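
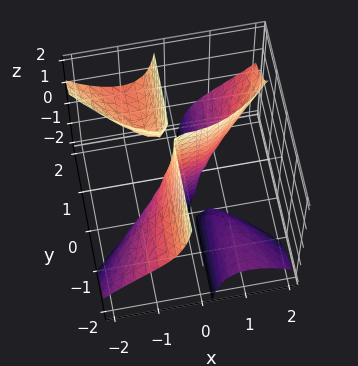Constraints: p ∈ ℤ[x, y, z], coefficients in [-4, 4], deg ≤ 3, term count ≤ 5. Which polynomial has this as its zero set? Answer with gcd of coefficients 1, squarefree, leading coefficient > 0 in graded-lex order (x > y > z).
(a) I count 3 distinct pieces. Treating them together as one polynomial.
(b) Degree: a generic line meets the surface in up to 3 points, so deg p = 3.
(c) Checking where it meets the axes: one x-axis crossing is at x = 0; one y-axis crossing is at y = 0.
(d) The integer polynomial consistent with all of this is the stated p. Check: (0, 0, 2) on the z-axis lies on the surface, and p(0, 0, 2) = 0. ✓

x^3 - 2*x*y*z - y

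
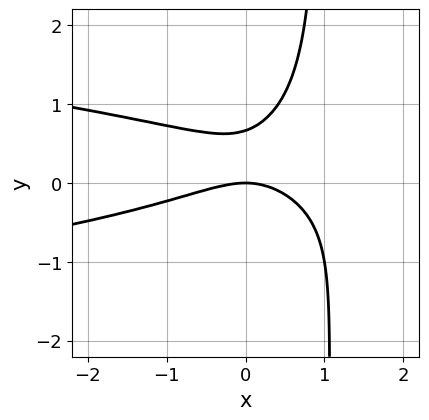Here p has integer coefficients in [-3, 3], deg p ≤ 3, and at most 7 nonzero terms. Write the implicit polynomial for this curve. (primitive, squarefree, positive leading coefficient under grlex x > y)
3*x*y^2 + x^2 - x*y - 3*y^2 + 2*y

1. deg p = 3. A generic line meets the curve in up to 3 points.
2. Reading off the gridlines: one y-axis crossing is at y = 0; one x-axis crossing is at x = 0.
3. The integer polynomial consistent with all of this is the stated p.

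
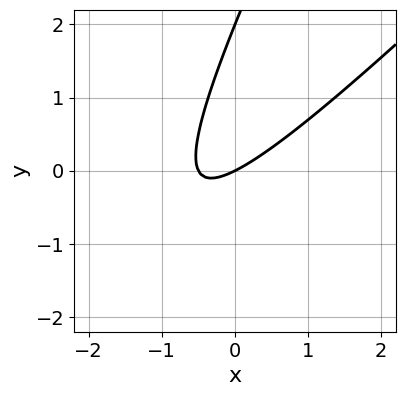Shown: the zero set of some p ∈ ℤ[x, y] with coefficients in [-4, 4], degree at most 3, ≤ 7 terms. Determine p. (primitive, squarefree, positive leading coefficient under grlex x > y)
deg p = 2. The shape is more complex than any degree-1 curve.
Against the integer gridlines: the y-axis gridline crossings are at y ∈ {0, 2}; it crosses the x-axis at the gridline x = 0.
These observations pin down the coefficients.

2*x^2 - 3*x*y + y^2 + x - 2*y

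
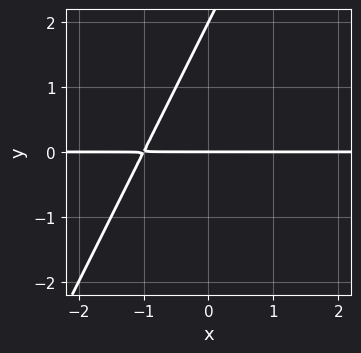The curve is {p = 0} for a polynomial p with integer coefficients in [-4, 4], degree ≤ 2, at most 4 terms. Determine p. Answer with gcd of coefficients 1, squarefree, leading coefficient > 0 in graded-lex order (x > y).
First, deg p = 2. No degree-1 curve has this shape.
Then, from the axis intercepts and sections: the y-axis gridline crossings are at y ∈ {0, 2}; every point of the x-axis in the box is on the curve.
Finally, together with the visible shape, these determine p as stated.

2*x*y - y^2 + 2*y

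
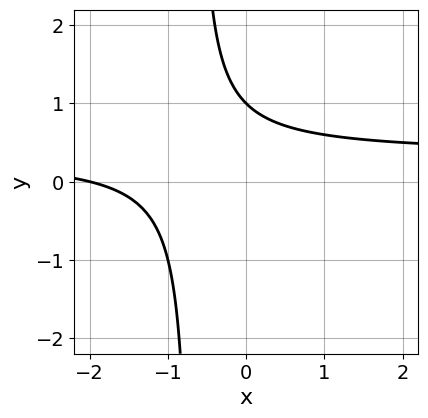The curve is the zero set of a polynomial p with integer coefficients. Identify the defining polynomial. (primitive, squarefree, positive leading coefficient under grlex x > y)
3*x*y - x + 2*y - 2

deg p = 2. A generic line meets the curve in up to 2 points.
Checking where it meets the axes: it meets the x-axis at x = -2 (among the integer gridlines); it crosses the y-axis at the gridline y = 1.
Assembling these constraints gives the stated polynomial.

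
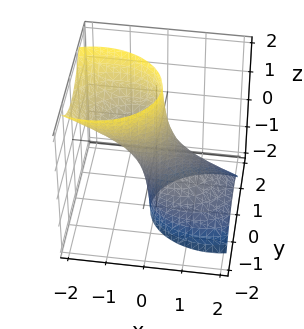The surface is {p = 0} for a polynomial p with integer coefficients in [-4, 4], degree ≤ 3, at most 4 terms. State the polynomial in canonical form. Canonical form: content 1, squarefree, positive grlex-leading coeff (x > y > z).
First, deg p = 2.
Next, from the visible intercepts: it misses every integer gridline on the z-axis.
Finally, assembling these constraints gives the stated polynomial.

2*x^2 + 3*x*z + 3*y^2 - 1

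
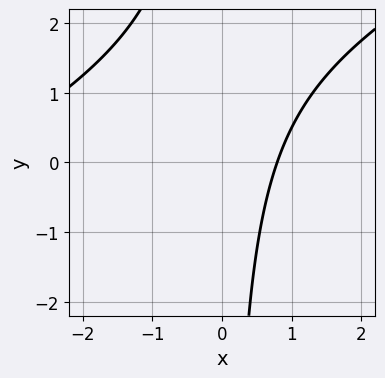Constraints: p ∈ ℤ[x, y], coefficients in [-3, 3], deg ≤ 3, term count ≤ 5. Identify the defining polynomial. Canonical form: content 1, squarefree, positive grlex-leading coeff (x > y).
Degree: no degree-1 curve has this shape, so deg p = 2.
Observable constraints: the curve avoids every integer y-axis point in the box.
Matching integer coefficients to the picture gives p.

x^2 - 2*x*y + 3*x - 3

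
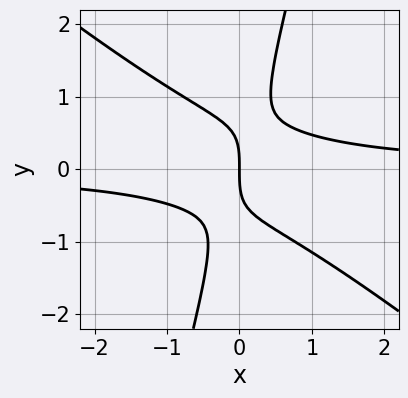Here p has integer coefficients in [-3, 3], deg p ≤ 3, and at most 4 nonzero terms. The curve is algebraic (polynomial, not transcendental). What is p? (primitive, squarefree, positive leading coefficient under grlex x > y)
3*x^2*y + 3*x*y^2 - y^3 - 2*x

deg p = 3. A generic line meets the curve in up to 3 points.
From the visible intercepts: it crosses the x-axis at the gridline x = 0; it crosses the y-axis at the gridline y = 0.
Assembling these constraints gives the stated polynomial.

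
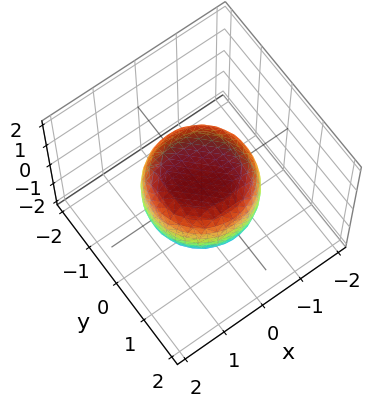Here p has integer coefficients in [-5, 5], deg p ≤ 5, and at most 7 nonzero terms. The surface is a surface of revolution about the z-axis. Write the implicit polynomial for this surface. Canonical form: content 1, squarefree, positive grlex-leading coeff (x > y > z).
(a) The degree is 4 — a generic line meets the surface in up to 4 points.
(b) Symmetries: every cross-section ⟂ z is a circle, so x, y appear only via x² + y².
(c) Observable constraints: a circular section at z = -1 has radius between 0 and 1; among the integer gridlines, it crosses the z-axis at z ∈ {-1, 1}.
(d) Matching integer coefficients to the picture gives p.

2*x^4 + 4*x^2*y^2 + 2*y^4 - x^2 - y^2 + 3*z^2 - 3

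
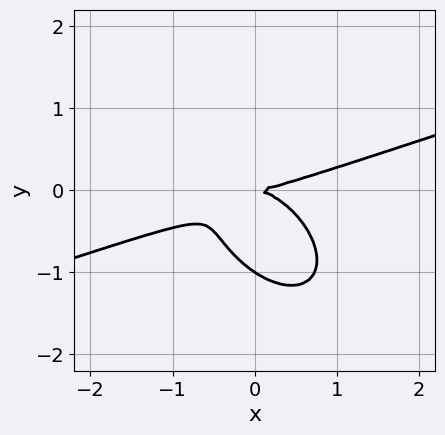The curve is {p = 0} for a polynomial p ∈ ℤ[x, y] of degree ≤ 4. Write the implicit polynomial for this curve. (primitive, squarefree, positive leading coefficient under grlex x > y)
x^3 - 2*x^2*y - 2*x*y^2 - 3*y^3 - 3*y^2

1. The degree is 3 — a generic line meets the curve in up to 3 points.
2. Checking where it meets the axes: among the integer gridlines, it crosses the y-axis at y ∈ {-1, 0}; it crosses the x-axis at the gridline x = 0.
3. Fitting integer coefficients to these (and the overall shape) gives p.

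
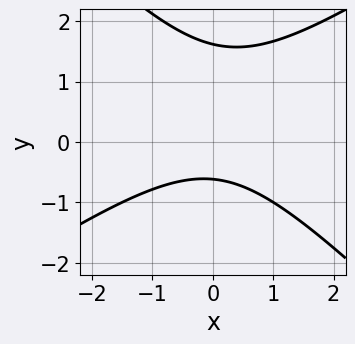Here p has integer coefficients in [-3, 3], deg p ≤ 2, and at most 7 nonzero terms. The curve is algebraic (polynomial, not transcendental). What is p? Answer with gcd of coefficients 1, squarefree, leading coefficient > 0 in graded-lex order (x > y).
2*x^2 - x*y - 3*y^2 + 3*y + 3

(a) deg p = 2.
(b) From the axis intercepts and sections: it misses every integer gridline on the x-axis.
(c) Putting this together gives p.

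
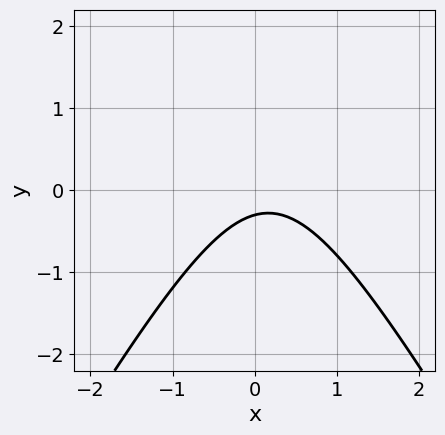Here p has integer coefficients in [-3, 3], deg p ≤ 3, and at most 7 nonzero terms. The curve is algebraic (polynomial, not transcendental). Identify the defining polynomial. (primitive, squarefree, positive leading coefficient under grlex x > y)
1. Degree: the shape is more complex than any degree-1 curve, so deg p = 2.
2. From the visible intercepts: no x-intercept at any integer in the box.
3. Matching integer coefficients to the picture gives p.

3*x^2 - y^2 - x + 3*y + 1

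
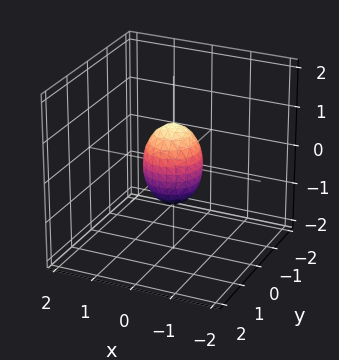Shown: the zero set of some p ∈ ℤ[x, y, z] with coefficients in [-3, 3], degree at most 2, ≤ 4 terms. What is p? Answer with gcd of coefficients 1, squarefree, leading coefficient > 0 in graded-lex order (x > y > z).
2*x^2 + 2*y^2 + z^2 - 1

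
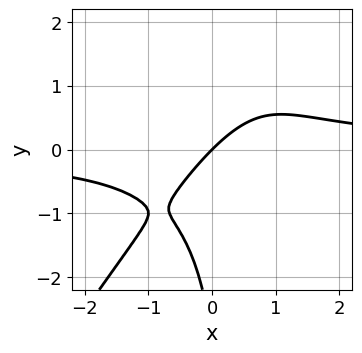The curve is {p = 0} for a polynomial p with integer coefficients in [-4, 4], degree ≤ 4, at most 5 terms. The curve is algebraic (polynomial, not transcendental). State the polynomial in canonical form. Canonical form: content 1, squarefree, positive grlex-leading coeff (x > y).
3*x^2*y - 2*x*y^2 + y^2 - 3*x + 3*y

1. deg p = 3.
2. Against the integer gridlines: it crosses the y-axis at the gridline y = 0; it meets the x-axis at x = 0 (among the integer gridlines).
3. Matching integer coefficients to the picture gives p.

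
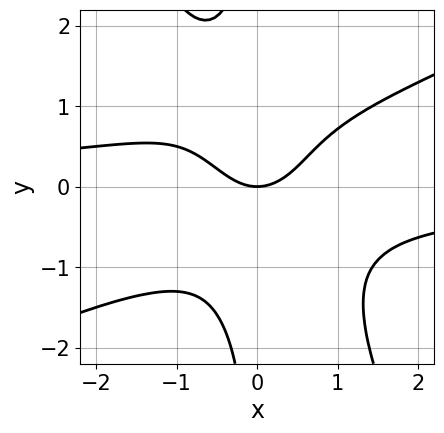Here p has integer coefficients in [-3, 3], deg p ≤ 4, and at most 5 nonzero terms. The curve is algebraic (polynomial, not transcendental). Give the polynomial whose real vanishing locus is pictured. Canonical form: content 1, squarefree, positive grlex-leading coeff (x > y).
(a) The degree is 4 — the shape is more complex than any degree-3 curve.
(b) From the axis intercepts and sections: one y-axis crossing is at y = 0; it crosses the x-axis at the gridline x = 0.
(c) These observations pin down the coefficients.

2*x^3*y - 3*x^2*y^2 - 2*x*y^3 + 3*x^2 - 3*y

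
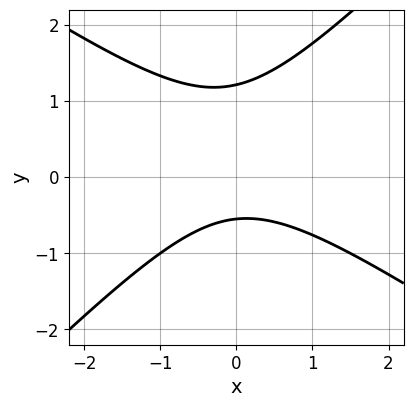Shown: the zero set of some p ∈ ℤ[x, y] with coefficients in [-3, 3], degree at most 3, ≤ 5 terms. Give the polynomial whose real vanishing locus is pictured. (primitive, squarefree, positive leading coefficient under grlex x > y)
2*x^2 + x*y - 3*y^2 + 2*y + 2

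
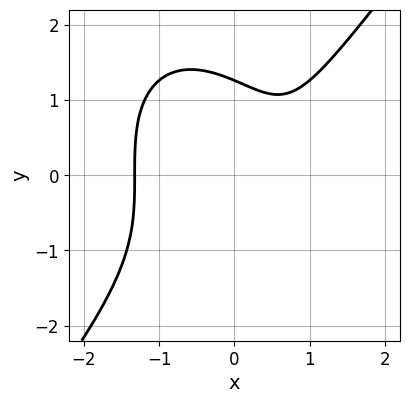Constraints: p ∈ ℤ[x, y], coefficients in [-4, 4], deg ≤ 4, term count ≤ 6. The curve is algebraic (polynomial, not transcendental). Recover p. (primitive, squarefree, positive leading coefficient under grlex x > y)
2*x^3 - y^3 - 2*x + 2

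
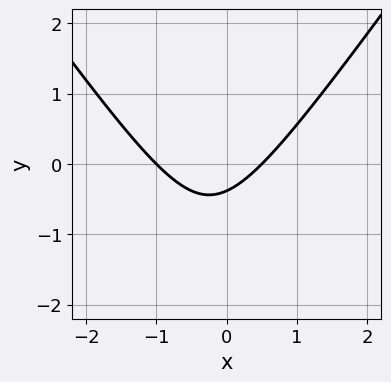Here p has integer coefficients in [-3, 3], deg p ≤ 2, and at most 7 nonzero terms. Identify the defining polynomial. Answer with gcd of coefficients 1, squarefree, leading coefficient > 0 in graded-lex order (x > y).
(a) deg p = 2. A generic line meets the curve in up to 2 points.
(b) Checking where it meets the axes: it meets the x-axis at x = -1 (among the integer gridlines).
(c) Together with the visible shape, these determine p as stated.

2*x^2 - y^2 + x - 3*y - 1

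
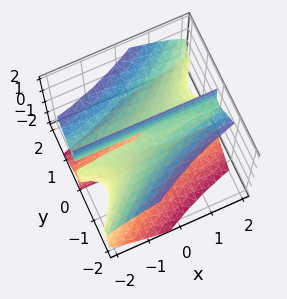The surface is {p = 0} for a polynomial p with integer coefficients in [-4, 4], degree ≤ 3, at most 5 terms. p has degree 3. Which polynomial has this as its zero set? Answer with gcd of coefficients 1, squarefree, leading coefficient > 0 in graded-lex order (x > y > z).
1. deg p = 3. A generic line meets the surface in up to 3 points.
2. Checking where it meets the axes: the visible x-axis segment lies entirely on the surface; it meets the y-axis at y = 0 (among the integer gridlines); every point of the z-axis in the box is on the surface.
3. Assembling these constraints gives the stated polynomial.

3*x*y^2 - 3*y^3 + 3*y*z^2 - 2*y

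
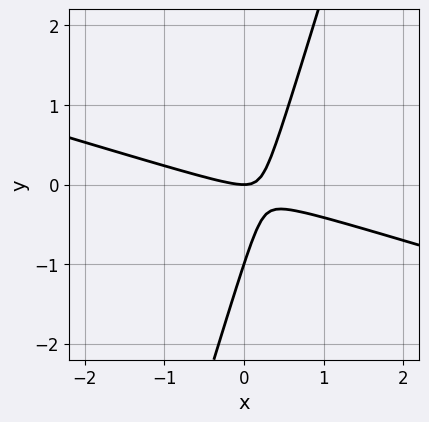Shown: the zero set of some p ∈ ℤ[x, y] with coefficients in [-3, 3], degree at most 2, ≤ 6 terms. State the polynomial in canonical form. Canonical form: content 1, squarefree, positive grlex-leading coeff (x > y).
Degree: a generic line meets the curve in up to 2 points, so deg p = 2.
Reading off the gridlines: the y-axis gridline crossings are at y ∈ {-1, 0}; it crosses the x-axis at the gridline x = 0.
Fitting integer coefficients to these (and the overall shape) gives p.

x^2 + 3*x*y - y^2 - y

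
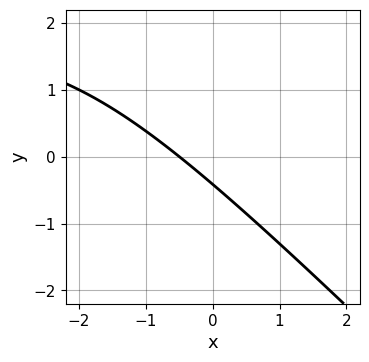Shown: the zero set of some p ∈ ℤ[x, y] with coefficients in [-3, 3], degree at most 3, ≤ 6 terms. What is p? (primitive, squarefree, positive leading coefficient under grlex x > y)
x*y + y^2 - 2*x - 2*y - 1

(a) Degree: no degree-1 curve has this shape, so deg p = 2.
(b) Matching integer coefficients to the picture gives p.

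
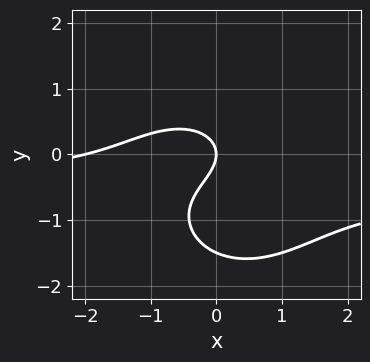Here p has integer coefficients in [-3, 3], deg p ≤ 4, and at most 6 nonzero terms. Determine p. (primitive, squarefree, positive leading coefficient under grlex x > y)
2*x^2*y + 2*y^3 + x^2 + 3*y^2 + 2*x

1. The degree is 3 — the shape is more complex than any degree-2 curve.
2. From the axis intercepts and sections: one y-axis crossing is at y = 0; the x-axis gridline crossings are at x ∈ {-2, 0}.
3. The integer polynomial consistent with all of this is the stated p.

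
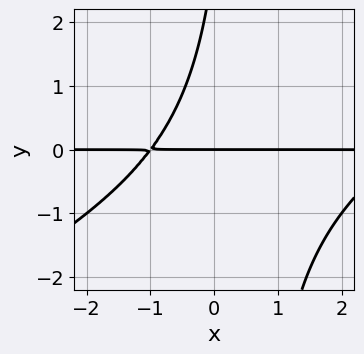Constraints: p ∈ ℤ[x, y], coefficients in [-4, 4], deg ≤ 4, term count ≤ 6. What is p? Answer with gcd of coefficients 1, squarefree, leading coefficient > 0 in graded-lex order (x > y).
x^2*y - 2*x*y^2 - 2*x*y + y^2 - 3*y

1. deg p = 3. No degree-2 curve has this shape.
2. Against the integer gridlines: it meets the y-axis at y = 0 (among the integer gridlines); the visible x-axis segment lies entirely on the curve.
3. These observations pin down the coefficients.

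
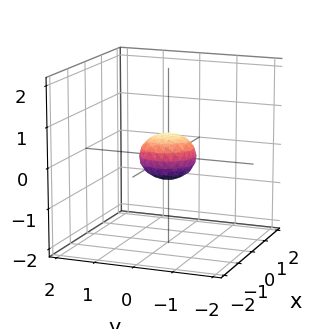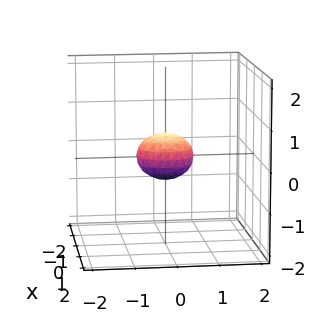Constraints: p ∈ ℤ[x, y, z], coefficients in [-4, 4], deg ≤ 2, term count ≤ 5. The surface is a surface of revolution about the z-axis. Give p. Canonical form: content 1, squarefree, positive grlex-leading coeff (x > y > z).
1. Degree: no degree-1 surface has this shape, so deg p = 2.
2. Symmetry: the surface is invariant under rotation about z: p = q(x² + y², z).
3. From the axis intercepts and sections: a circular section at z = 0 has radius between 0 and 1.
4. Fitting integer coefficients to these (and the overall shape) gives p.

2*x^2 + 2*y^2 + 3*z^2 - 1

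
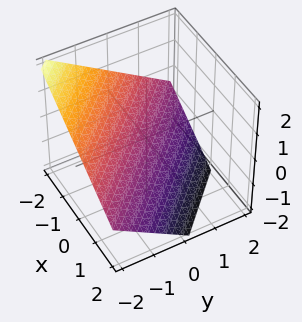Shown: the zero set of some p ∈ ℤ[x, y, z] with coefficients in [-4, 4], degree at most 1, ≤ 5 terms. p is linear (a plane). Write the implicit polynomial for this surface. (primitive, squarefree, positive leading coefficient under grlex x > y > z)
2*x + 2*y + 3*z + 2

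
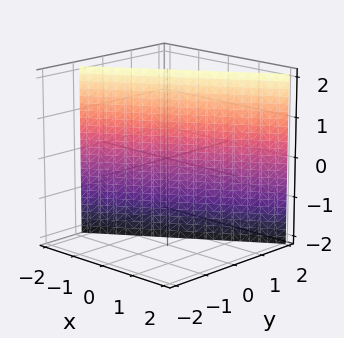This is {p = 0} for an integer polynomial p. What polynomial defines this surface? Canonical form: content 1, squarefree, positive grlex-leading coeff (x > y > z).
2*x - 3*y + 2

(a) The degree is 1 — the surface is flat (a plane).
(b) From the visible intercepts: one x-axis crossing is at x = -1; it misses every integer gridline on the z-axis.
(c) These observations pin down the coefficients.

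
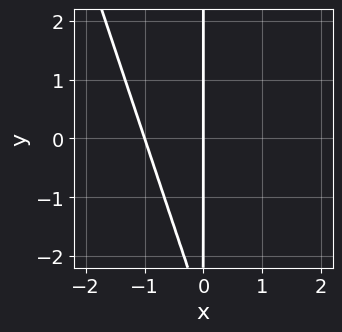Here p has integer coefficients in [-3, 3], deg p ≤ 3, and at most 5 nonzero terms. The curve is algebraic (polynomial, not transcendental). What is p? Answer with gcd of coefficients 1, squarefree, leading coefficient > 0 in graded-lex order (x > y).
(a) Degree: the shape is more complex than any degree-1 curve, so deg p = 2.
(b) From the axis intercepts and sections: every point of the y-axis in the box is on the curve; the x-axis gridline crossings are at x ∈ {-1, 0}.
(c) Together with the visible shape, these determine p as stated.

3*x^2 + x*y + 3*x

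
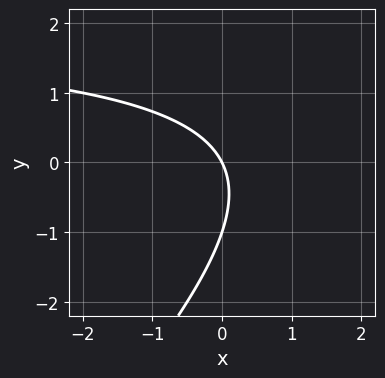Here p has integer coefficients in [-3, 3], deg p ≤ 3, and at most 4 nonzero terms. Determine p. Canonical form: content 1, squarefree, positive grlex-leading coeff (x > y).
x*y - y^2 - 2*x - y

1. Degree: the shape is more complex than any degree-1 curve, so deg p = 2.
2. From the visible intercepts: one x-axis crossing is at x = 0; among the integer gridlines, it crosses the y-axis at y ∈ {-1, 0}.
3. Fitting integer coefficients to these (and the overall shape) gives p.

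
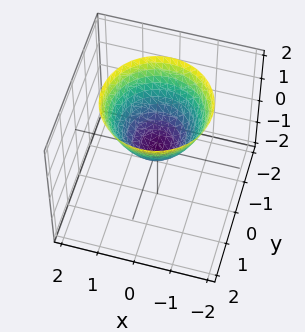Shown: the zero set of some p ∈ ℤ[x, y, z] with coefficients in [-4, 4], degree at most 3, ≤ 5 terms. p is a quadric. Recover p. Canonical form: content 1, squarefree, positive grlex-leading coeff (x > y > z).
x^2 + y^2 - z

The degree is 2 — a single bowl opening along one axis; a quadric.
Symmetry: every cross-section ⟂ z is a circle, so x, y appear only via x² + y².
Against the integer gridlines: it meets the x-axis at x = 0 (among the integer gridlines); it meets the z-axis at z = 0 (among the integer gridlines); a circular section at z = 1 has radius exactly 1; it crosses the y-axis at the gridline y = 0.
Together with the visible shape, these determine p as stated.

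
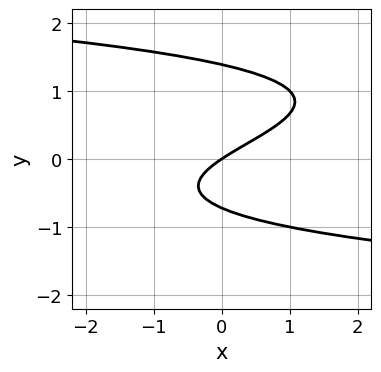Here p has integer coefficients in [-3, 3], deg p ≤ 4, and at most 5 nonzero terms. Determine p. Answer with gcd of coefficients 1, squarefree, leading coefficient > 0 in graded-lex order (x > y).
3*y^3 - 2*y^2 + 2*x - 3*y

(a) The degree is 3 — no degree-2 curve has this shape.
(b) From the axis intercepts and sections: it meets the x-axis at x = 0 (among the integer gridlines); it meets the y-axis at y = 0 (among the integer gridlines).
(c) Matching integer coefficients to the picture gives p.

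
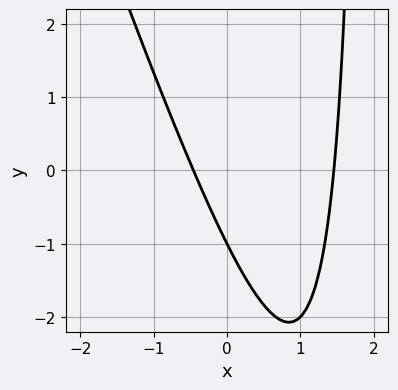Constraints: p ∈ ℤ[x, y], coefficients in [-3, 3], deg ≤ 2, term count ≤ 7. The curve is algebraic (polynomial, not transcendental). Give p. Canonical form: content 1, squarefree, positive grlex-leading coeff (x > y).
Degree: a generic line meets the curve in up to 2 points, so deg p = 2.
Observable constraints: one y-axis crossing is at y = -1.
Matching integer coefficients to the picture gives p.

3*x^2 + x*y - 3*x - 2*y - 2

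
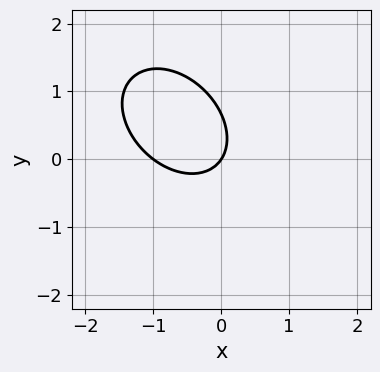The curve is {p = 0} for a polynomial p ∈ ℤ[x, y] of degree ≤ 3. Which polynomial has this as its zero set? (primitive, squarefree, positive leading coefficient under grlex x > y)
3*x^2 + 2*x*y + 3*y^2 + 3*x - 2*y

First, degree: a generic line meets the curve in up to 2 points, so deg p = 2.
Then, observable constraints: the x-axis gridline crossings are at x ∈ {-1, 0}; it meets the y-axis at y = 0 (among the integer gridlines).
Finally, assembling these constraints gives the stated polynomial.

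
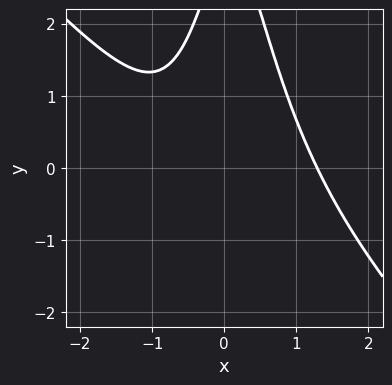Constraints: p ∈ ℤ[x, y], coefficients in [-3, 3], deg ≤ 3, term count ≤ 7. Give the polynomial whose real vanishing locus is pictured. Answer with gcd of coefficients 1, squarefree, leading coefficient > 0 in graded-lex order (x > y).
2*x^3 + 2*x^2*y - x + y - 3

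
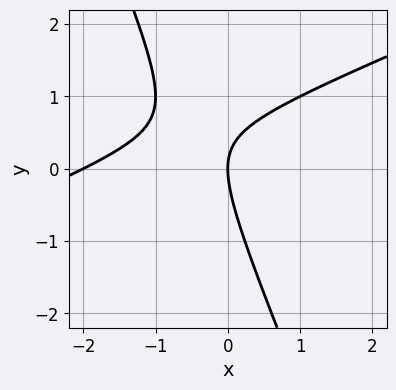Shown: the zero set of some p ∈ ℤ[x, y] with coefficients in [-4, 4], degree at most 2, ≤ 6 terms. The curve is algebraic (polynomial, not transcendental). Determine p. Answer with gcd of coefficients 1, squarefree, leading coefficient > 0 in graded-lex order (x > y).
First, the degree is 2 — no degree-1 curve has this shape.
Next, against the integer gridlines: the x-axis gridline crossings are at x ∈ {-2, 0}; one y-axis crossing is at y = 0.
Finally, these observations pin down the coefficients.

x^2 - 2*x*y - y^2 + 2*x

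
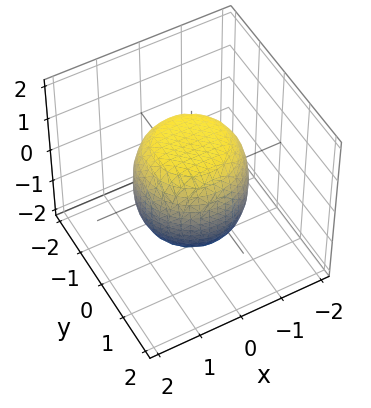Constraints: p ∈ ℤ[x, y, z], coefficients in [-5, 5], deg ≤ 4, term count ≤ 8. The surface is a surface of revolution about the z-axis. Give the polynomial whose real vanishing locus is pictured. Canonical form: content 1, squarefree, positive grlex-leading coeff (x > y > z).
2*x^4 + 4*x^2*y^2 + 2*y^4 - x^2 - y^2 + 2*z^2 - 3

(a) deg p = 4. A generic line meets the surface in up to 4 points.
(b) By symmetry, every cross-section ⟂ z is a circle, so x, y appear only via x² + y².
(c) Against the integer gridlines: a circular section at z = 1 has radius exactly 1.
(d) Putting this together gives p.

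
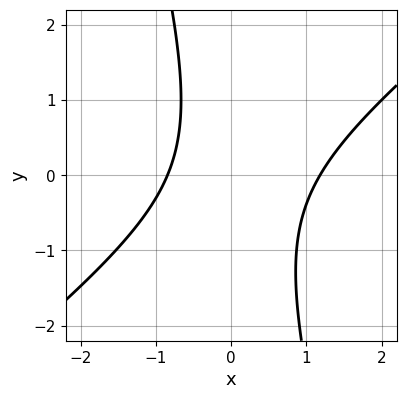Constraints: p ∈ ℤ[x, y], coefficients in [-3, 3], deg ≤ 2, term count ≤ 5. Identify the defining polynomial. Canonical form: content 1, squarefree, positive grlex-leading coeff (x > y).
3*x^2 - 3*x*y - y^2 - x - 3

Degree: no degree-1 curve has this shape, so deg p = 2.
From the axis intercepts and sections: it misses every integer gridline on the y-axis.
Matching integer coefficients to the picture gives p.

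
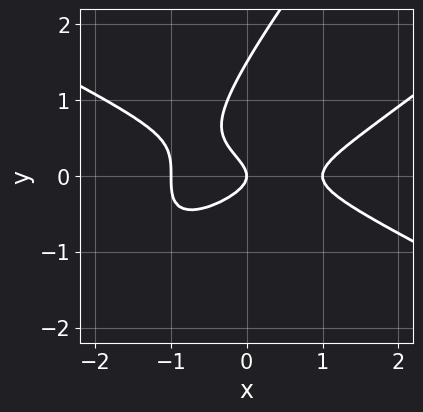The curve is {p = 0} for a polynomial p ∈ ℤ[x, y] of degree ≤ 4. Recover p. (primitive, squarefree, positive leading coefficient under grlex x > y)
(a) The degree is 3 — no degree-2 curve has this shape.
(b) Reading off the gridlines: it crosses the y-axis at the gridline y = 0; among the integer gridlines, it crosses the x-axis at x ∈ {-1, 0, 1}.
(c) Matching integer coefficients to the picture gives p.

x^3 - 3*x*y^2 + 2*y^3 - 3*y^2 - x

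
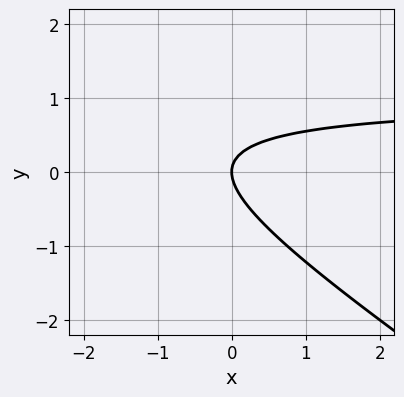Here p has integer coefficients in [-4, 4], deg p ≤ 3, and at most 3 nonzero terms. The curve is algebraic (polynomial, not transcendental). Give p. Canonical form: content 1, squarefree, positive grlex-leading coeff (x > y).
(a) The degree is 2 — no degree-1 curve has this shape.
(b) From the axis intercepts and sections: it crosses the y-axis at the gridline y = 0; it crosses the x-axis at the gridline x = 0.
(c) Matching integer coefficients to the picture gives p.

2*x*y + 3*y^2 - 2*x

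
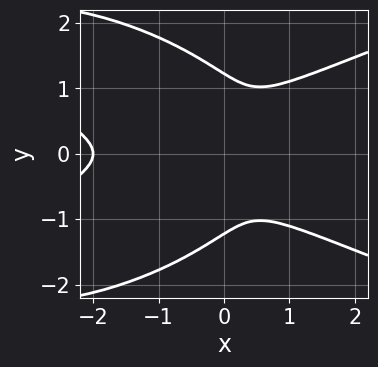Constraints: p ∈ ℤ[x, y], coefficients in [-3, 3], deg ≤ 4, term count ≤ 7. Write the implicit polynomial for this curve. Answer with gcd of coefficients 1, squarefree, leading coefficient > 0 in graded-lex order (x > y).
2*y^4 - x^3 + 3*x*y^2 - 2*x^2 - 3*y^2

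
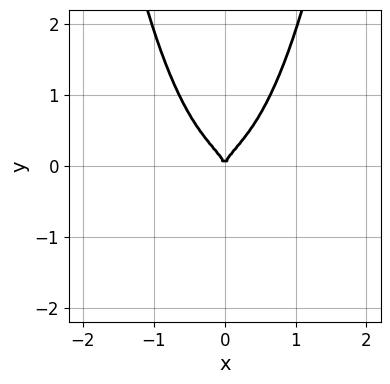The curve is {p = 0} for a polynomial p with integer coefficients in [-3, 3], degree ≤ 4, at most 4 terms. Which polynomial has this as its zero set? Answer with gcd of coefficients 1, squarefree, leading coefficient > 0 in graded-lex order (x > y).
1. deg p = 4. The shape is more complex than any degree-3 curve.
2. Symmetries: the x ↦ −x reflection is a symmetry, so x appears only in even powers.
3. From the visible intercepts: one x-axis crossing is at x = 0; one y-axis crossing is at y = 0.
4. Solving for integer coefficients yields p as stated.

2*x^4 + 3*x^2*y^2 - 2*y^3 + x^2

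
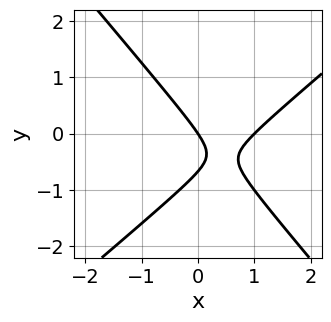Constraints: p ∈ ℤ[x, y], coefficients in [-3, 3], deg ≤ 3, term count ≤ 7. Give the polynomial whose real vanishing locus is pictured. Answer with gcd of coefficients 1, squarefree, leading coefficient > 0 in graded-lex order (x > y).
(a) The degree is 2 — no degree-1 curve has this shape.
(b) From the visible intercepts: the x-axis gridline crossings are at x ∈ {0, 1}; one y-axis crossing is at y = 0.
(c) Fitting integer coefficients to these (and the overall shape) gives p.

3*x^2 - x*y - 3*y^2 - 3*x - 2*y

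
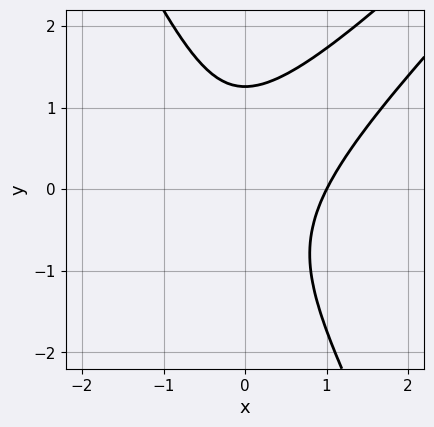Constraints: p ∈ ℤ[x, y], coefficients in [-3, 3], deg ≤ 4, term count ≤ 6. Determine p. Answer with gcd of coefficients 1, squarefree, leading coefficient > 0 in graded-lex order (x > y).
1. deg p = 3.
2. Reading off the gridlines: one x-axis crossing is at x = 1.
3. Putting this together gives p.

2*x^3 - 3*x^2*y + y^3 - 2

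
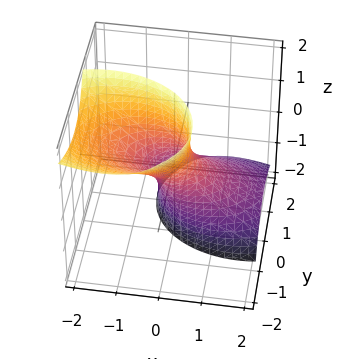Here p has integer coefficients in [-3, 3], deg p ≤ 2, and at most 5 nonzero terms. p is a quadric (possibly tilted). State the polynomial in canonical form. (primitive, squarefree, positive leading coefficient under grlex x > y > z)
2*x^2 + 3*x*z + 3*y^2 + 3*y*z - 1

1. Degree: a generic line meets the surface in up to 2 points, so deg p = 2.
2. From the axis intercepts and sections: it misses every integer gridline on the z-axis.
3. Fitting integer coefficients to these (and the overall shape) gives p.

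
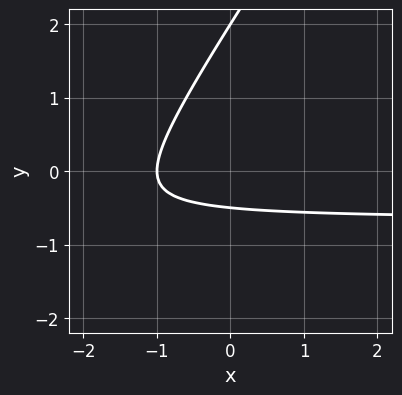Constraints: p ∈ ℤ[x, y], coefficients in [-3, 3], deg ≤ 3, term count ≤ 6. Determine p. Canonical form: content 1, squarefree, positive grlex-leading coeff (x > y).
3*x*y - 2*y^2 + 2*x + 3*y + 2

(a) The degree is 2 — the shape is more complex than any degree-1 curve.
(b) Observable constraints: it meets the y-axis at y = 2 (among the integer gridlines); it meets the x-axis at x = -1 (among the integer gridlines).
(c) Solving for integer coefficients yields p as stated.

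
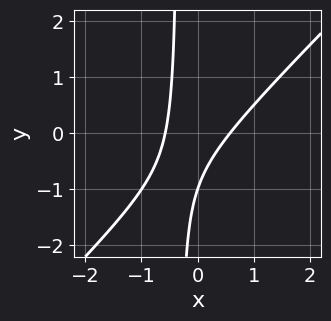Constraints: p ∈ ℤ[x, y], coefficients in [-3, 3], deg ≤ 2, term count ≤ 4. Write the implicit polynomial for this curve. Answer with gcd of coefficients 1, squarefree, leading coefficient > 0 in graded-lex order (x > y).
Degree: a generic line meets the curve in up to 2 points, so deg p = 2.
Against the integer gridlines: it meets the y-axis at y = -1 (among the integer gridlines).
Matching integer coefficients to the picture gives p.

3*x^2 - 3*x*y - y - 1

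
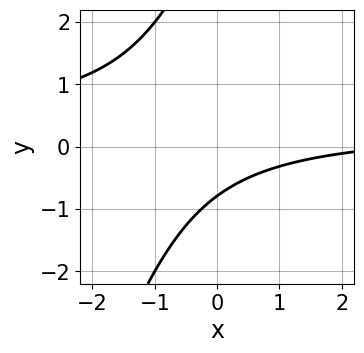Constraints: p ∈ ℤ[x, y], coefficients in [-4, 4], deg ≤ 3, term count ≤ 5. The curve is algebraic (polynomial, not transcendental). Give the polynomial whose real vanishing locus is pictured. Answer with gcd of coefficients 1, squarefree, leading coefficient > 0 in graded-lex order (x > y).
3*x*y - y^2 - x + 3*y + 3

(a) The degree is 2 — a generic line meets the curve in up to 2 points.
(b) Reading off the gridlines: it misses every integer gridline on the x-axis.
(c) Together with the visible shape, these determine p as stated.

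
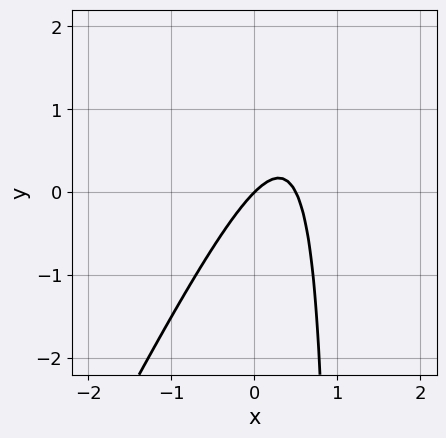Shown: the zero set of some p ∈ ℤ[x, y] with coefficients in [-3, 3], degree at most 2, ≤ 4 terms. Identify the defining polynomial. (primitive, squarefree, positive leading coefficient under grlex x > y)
2*x^2 - x*y - x + y

1. Degree: a generic line meets the curve in up to 2 points, so deg p = 2.
2. Checking where it meets the axes: it meets the x-axis at x = 0 (among the integer gridlines); it meets the y-axis at y = 0 (among the integer gridlines).
3. Together with the visible shape, these determine p as stated.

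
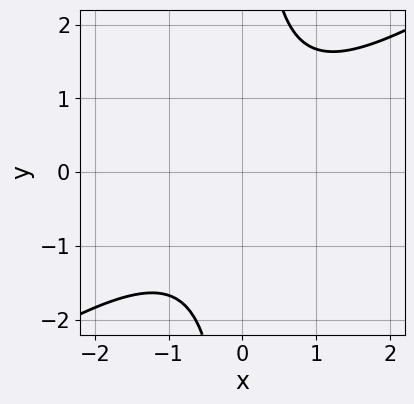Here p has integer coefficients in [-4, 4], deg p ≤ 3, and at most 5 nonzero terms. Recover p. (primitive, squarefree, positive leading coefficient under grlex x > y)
deg p = 2. No degree-1 curve has this shape.
From the visible intercepts: it misses every integer gridline on the y-axis; the curve avoids every integer x-axis point in the box.
Together with the visible shape, these determine p as stated.

2*x^2 - 3*x*y + 3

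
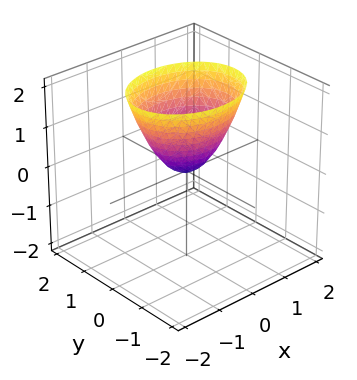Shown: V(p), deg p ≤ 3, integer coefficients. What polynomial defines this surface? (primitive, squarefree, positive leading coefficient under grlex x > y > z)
2*x^2 + 3*y^2 - 2*z

(a) Degree: a single bowl opening along one axis; a quadric, so deg p = 2.
(b) Symmetries: the x ↦ −x reflection is a symmetry, so x appears only in even powers; mirror symmetry y ↦ −y ⇒ only even powers of y.
(c) Checking where it meets the axes: one y-axis crossing is at y = 0; it meets the z-axis at z = 0 (among the integer gridlines); it meets the x-axis at x = 0 (among the integer gridlines).
(d) Solving for integer coefficients yields p as stated.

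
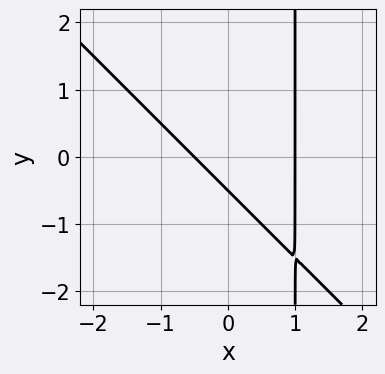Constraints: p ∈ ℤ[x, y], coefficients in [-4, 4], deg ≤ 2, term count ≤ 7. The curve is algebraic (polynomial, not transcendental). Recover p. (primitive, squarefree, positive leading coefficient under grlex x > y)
2*x^2 + 2*x*y - x - 2*y - 1

Degree: no degree-1 curve has this shape, so deg p = 2.
From the axis intercepts and sections: it meets the x-axis at x = 1 (among the integer gridlines).
Putting this together gives p.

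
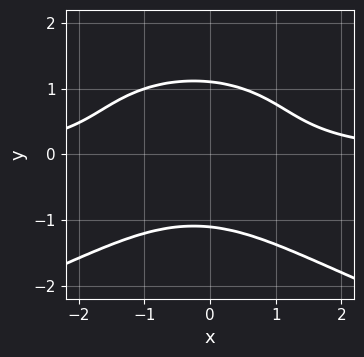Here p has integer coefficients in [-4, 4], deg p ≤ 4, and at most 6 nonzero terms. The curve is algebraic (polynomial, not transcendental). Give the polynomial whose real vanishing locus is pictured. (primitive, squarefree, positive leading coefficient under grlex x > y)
2*y^4 + 2*x^2*y + x*y - 3

Degree: no degree-3 curve has this shape, so deg p = 4.
Against the integer gridlines: no x-intercept at any integer in the box.
Assembling these constraints gives the stated polynomial.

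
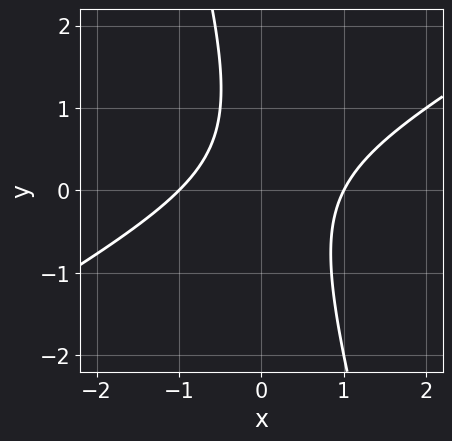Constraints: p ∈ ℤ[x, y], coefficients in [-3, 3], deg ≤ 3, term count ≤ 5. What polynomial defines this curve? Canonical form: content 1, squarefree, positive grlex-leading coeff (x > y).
2*x^2 - 3*x*y - y^2 + y - 2

1. Degree: the shape is more complex than any degree-1 curve, so deg p = 2.
2. Checking where it meets the axes: the curve avoids every integer y-axis point in the box; among the integer gridlines, it crosses the x-axis at x ∈ {-1, 1}.
3. Putting this together gives p.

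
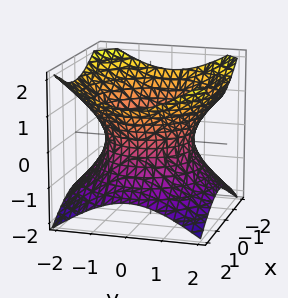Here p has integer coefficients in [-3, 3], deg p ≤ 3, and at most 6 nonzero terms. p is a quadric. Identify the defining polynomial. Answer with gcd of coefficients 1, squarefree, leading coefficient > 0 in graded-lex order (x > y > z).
2*x^2 + 2*y^2 - 3*z^2 - 3

Degree: an hourglass — one-sheet hyperboloid; a quadric, so deg p = 2.
Symmetries: mirror symmetry z ↦ −z ⇒ only even powers of z; the surface is invariant under rotation about z: p = q(x² + y², z).
Against the integer gridlines: a circular section at z = 0 has radius between 1 and 2; the surface avoids every integer z-axis point in the box.
Putting this together gives p.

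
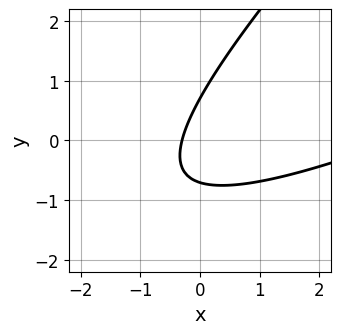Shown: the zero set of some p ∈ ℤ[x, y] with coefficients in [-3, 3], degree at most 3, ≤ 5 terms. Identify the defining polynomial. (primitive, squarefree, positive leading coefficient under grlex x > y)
x^2 - 3*x*y + 2*y^2 - 3*x - 1

The degree is 2 — the shape is more complex than any degree-1 curve.
The integer polynomial consistent with all of this is the stated p.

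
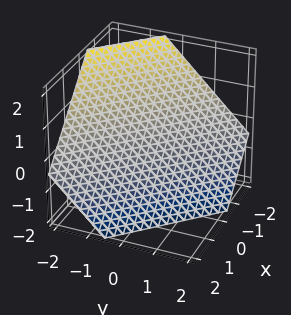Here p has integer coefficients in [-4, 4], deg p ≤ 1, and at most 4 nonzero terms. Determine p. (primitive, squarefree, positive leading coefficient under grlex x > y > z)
3*x + 3*y + 3*z + 2

deg p = 1. Every cross-section is a straight line — this is a plane.
Putting this together gives p.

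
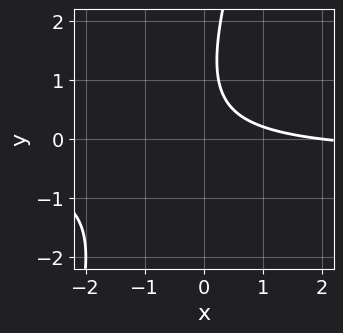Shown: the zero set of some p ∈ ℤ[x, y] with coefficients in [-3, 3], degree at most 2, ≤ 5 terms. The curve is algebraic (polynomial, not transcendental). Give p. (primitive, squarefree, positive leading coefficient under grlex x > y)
3*x*y - y^2 + x + 2*y - 2

1. deg p = 2. A generic line meets the curve in up to 2 points.
2. Against the integer gridlines: it meets the x-axis at x = 2 (among the integer gridlines); no y-intercept at any integer in the box.
3. Putting this together gives p.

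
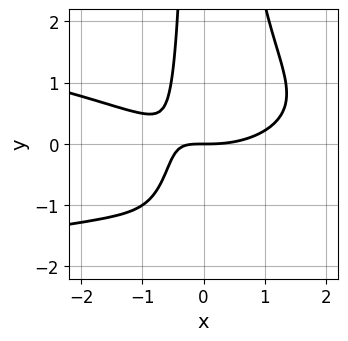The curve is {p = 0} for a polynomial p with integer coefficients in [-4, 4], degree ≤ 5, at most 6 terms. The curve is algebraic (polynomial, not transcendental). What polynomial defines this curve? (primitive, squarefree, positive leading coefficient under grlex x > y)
The degree is 4 — the shape is more complex than any degree-3 curve.
Against the integer gridlines: it crosses the y-axis at the gridline y = 0; it crosses the x-axis at the gridline x = 0.
Putting this together gives p.

2*x^2*y^2 + x^3 - 3*x*y - 2*y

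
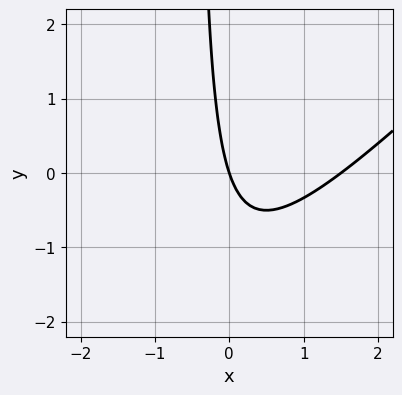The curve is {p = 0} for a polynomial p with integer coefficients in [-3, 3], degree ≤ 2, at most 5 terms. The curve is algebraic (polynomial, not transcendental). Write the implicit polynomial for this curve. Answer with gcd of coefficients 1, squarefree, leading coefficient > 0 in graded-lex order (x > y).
Degree: a generic line meets the curve in up to 2 points, so deg p = 2.
Checking where it meets the axes: it meets the y-axis at y = 0 (among the integer gridlines); it crosses the x-axis at the gridline x = 0.
These observations pin down the coefficients.

2*x^2 - 2*x*y - 3*x - y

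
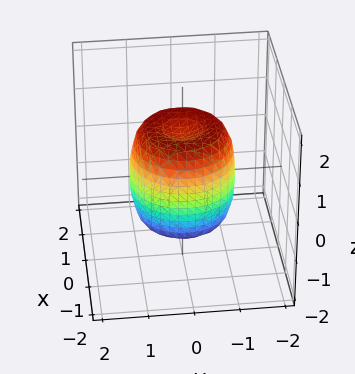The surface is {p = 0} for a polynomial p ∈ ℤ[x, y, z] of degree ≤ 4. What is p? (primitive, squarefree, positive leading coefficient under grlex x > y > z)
First, the degree is 4 — no degree-3 surface has this shape.
Next, symmetries: every cross-section ⟂ z is a circle, so x, y appear only via x² + y².
Next, reading off the gridlines: the z-axis gridline crossings are at z ∈ {-1, 1}; a circular section at z = 1 has radius exactly 1.
Finally, solving for integer coefficients yields p as stated.

2*x^4 + 4*x^2*y^2 + 2*y^4 - 2*x^2 - 2*y^2 + z^2 - 1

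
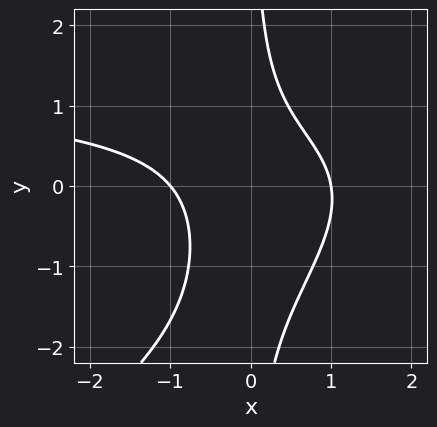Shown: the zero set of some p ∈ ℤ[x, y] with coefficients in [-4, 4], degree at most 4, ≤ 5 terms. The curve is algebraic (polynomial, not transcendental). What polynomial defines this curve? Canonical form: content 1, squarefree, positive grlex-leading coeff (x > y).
2*x^2*y - 3*x*y^2 - 3*x^2 - 3*x*y + 3

(a) Degree: no degree-2 curve has this shape, so deg p = 3.
(b) Against the integer gridlines: among the integer gridlines, it crosses the x-axis at x ∈ {-1, 1}; it misses every integer gridline on the y-axis.
(c) Fitting integer coefficients to these (and the overall shape) gives p.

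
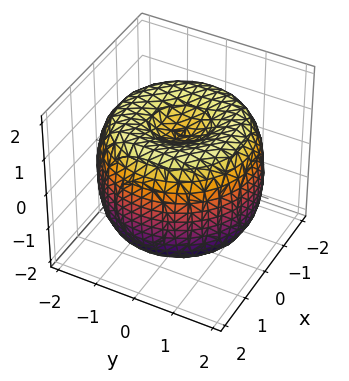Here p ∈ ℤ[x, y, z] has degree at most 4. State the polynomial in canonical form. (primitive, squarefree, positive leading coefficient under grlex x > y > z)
x^4 + 2*x^2*y^2 + y^4 - 3*x^2 - 3*y^2 + 2*z^2 - 2

1. Degree: the shape is more complex than any degree-3 surface, so deg p = 4.
2. By symmetry, every cross-section ⟂ z is a circle, so x, y appear only via x² + y².
3. Checking where it meets the axes: the z-axis gridline crossings are at z ∈ {-1, 1}; a circular section at z = -1 has radius between 1 and 2.
4. Assembling these constraints gives the stated polynomial.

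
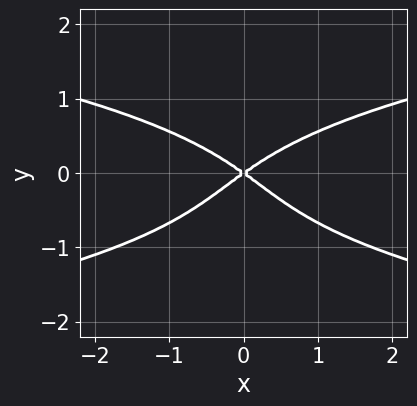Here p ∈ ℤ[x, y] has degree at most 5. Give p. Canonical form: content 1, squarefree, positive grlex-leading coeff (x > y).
The degree is 4 — no degree-3 curve has this shape.
Symmetries: mirror symmetry x ↦ −x ⇒ only even powers of x.
From the axis intercepts and sections: it meets the x-axis at x = 0 (among the integer gridlines); one y-axis crossing is at y = 0.
Assembling these constraints gives the stated polynomial.

2*y^4 + y^3 - x^2 + 2*y^2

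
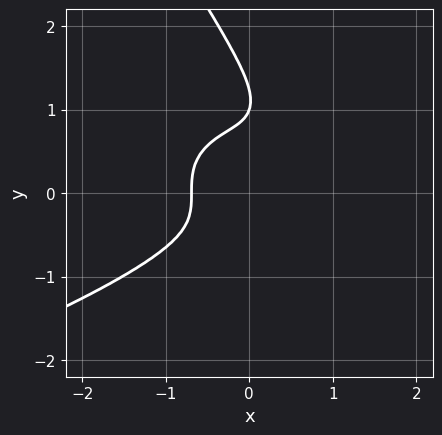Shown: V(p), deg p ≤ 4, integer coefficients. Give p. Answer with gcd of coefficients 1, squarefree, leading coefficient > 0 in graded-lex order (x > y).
3*x*y^3 + 2*y^4 + 3*x^3 - 3*y^3 + 1

1. deg p = 4. The shape is more complex than any degree-3 curve.
2. Reading off the gridlines: one y-axis crossing is at y = 1.
3. Solving for integer coefficients yields p as stated.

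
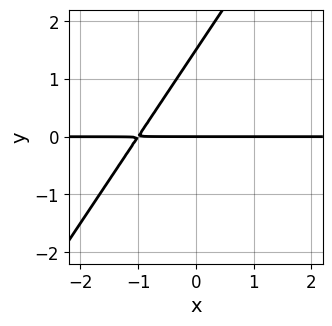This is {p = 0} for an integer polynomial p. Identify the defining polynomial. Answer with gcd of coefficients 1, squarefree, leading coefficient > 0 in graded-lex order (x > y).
3*x*y - 2*y^2 + 3*y

(a) deg p = 2. The shape is more complex than any degree-1 curve.
(b) Against the integer gridlines: it meets the y-axis at y = 0 (among the integer gridlines); every point of the x-axis in the box is on the curve.
(c) Matching integer coefficients to the picture gives p.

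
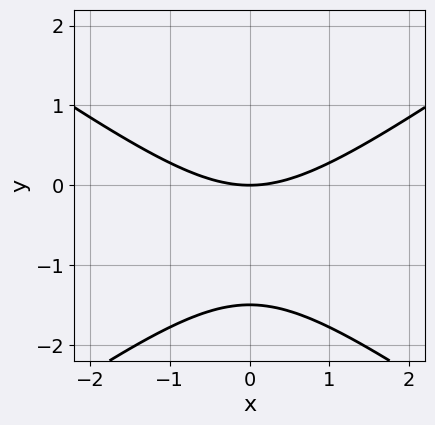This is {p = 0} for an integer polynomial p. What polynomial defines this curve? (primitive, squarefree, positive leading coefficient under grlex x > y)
x^2 - 2*y^2 - 3*y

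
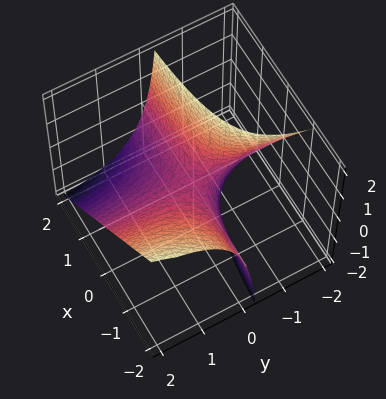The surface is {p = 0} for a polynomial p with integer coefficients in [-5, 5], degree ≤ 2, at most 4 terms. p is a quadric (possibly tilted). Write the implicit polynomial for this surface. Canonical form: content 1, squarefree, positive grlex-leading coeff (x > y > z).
4*x*y + 3*y*z + 2*z

(a) The degree is 2 — a generic line meets the surface in up to 2 points.
(b) Observable constraints: the visible x-axis segment lies entirely on the surface; it crosses the z-axis at the gridline z = 0; every point of the y-axis in the box is on the surface.
(c) Solving for integer coefficients yields p as stated.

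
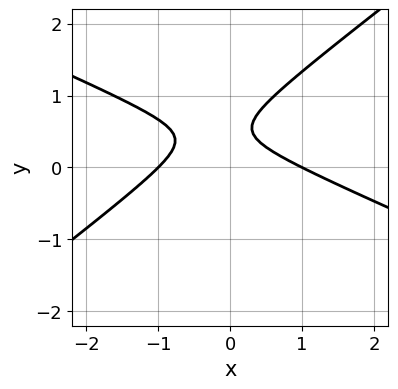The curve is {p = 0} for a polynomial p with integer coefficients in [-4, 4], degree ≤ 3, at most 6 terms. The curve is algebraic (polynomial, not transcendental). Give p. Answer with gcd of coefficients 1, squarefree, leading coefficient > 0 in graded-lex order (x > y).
1. Degree: the shape is more complex than any degree-1 curve, so deg p = 2.
2. From the axis intercepts and sections: the x-axis gridline crossings are at x ∈ {-1, 1}; no y-intercept at any integer in the box.
3. Matching integer coefficients to the picture gives p.

x^2 + x*y - 3*y^2 + 3*y - 1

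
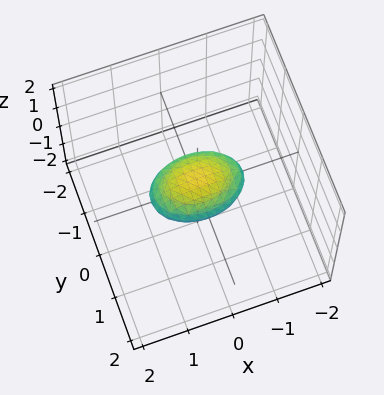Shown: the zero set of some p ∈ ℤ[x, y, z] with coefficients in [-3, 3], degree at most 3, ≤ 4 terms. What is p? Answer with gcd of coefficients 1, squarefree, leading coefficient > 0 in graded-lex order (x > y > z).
x^2 + 2*y^2 + 3*z^2 - 1

1. Degree: a closed, bounded, convex surface; a quadric, so deg p = 2.
2. Symmetries: the x ↦ −x reflection is a symmetry, so x appears only in even powers; it's symmetric under z → −z, forcing even powers of z; the y ↦ −y reflection is a symmetry, so y appears only in even powers.
3. Observable constraints: the x-axis gridline crossings are at x ∈ {-1, 1}.
4. Together with the visible shape, these determine p as stated.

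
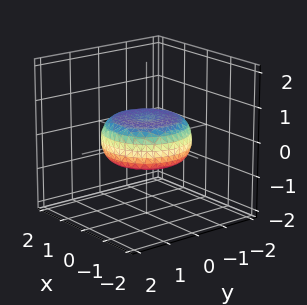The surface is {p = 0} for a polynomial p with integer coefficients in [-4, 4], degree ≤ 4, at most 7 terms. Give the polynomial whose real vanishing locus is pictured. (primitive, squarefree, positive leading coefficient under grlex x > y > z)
x^4 + 2*x^2*y^2 + y^4 - x^2 - y^2 + 3*z^2 - 1

(a) Degree: a generic line meets the surface in up to 4 points, so deg p = 4.
(b) By symmetry, the surface is invariant under rotation about z: p = q(x² + y², z).
(c) From the visible intercepts: a circular section at z = 0 has radius between 1 and 2.
(d) These observations pin down the coefficients.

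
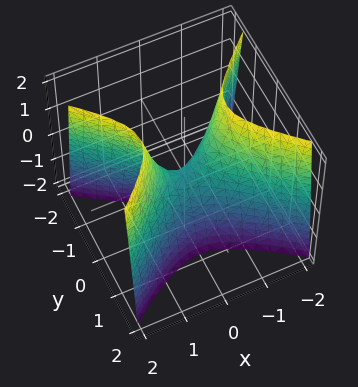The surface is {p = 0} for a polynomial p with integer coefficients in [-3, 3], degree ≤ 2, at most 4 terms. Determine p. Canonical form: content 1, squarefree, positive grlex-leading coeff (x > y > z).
2*x^2 - 3*y^2 - z

1. Degree: a saddle surface; a quadric, so deg p = 2.
2. Symmetries: mirror symmetry x ↦ −x ⇒ only even powers of x; mirror symmetry y ↦ −y ⇒ only even powers of y.
3. Against the integer gridlines: it meets the x-axis at x = 0 (among the integer gridlines); it crosses the z-axis at the gridline z = 0; one y-axis crossing is at y = 0.
4. Assembling these constraints gives the stated polynomial.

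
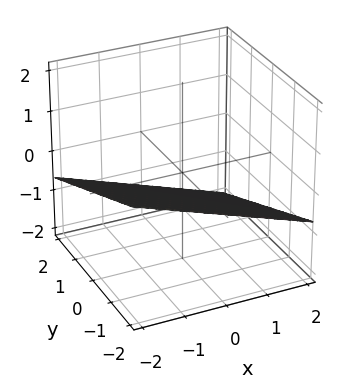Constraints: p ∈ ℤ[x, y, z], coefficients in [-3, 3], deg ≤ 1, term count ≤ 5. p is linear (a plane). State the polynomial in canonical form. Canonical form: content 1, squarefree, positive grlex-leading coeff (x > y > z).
First, the degree is 1 — the surface is flat (a plane).
Next, observable constraints: it crosses the x-axis at the gridline x = -2; one y-axis crossing is at y = -2.
Finally, putting this together gives p.

x + y + 3*z + 2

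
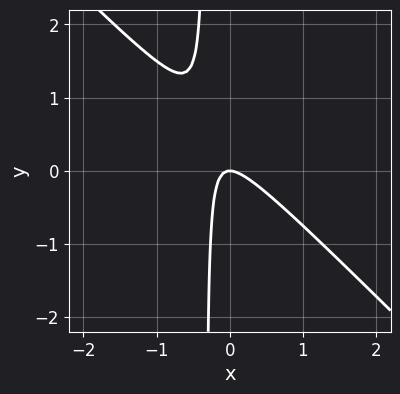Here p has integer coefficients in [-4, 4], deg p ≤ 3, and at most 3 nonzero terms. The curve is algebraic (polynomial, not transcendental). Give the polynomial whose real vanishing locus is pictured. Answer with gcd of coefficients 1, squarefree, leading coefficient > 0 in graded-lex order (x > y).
3*x^2 + 3*x*y + y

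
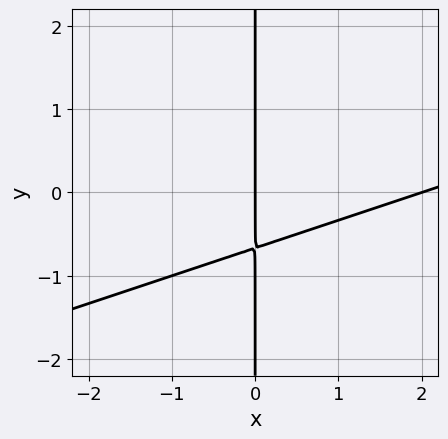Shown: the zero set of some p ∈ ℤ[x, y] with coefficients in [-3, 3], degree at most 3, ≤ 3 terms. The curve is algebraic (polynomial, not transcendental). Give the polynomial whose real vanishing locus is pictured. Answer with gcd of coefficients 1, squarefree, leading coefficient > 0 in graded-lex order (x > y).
First, the degree is 2 — the shape is more complex than any degree-1 curve.
Next, reading off the gridlines: among the integer gridlines, it crosses the x-axis at x ∈ {0, 2}; the visible y-axis segment lies entirely on the curve.
Finally, assembling these constraints gives the stated polynomial.

x^2 - 3*x*y - 2*x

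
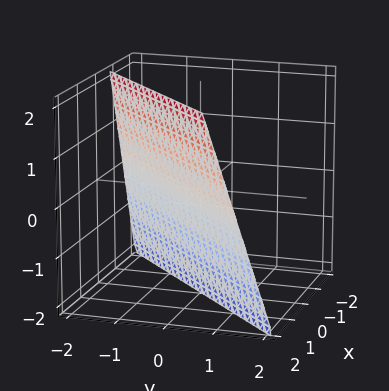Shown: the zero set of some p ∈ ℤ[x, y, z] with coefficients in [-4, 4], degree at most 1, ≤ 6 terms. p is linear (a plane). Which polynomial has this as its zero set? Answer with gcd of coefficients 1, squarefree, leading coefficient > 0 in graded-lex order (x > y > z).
3*x - 3*y - z - 2

(a) deg p = 1.
(b) From the axis intercepts and sections: it meets the z-axis at z = -2 (among the integer gridlines).
(c) Fitting integer coefficients to these (and the overall shape) gives p.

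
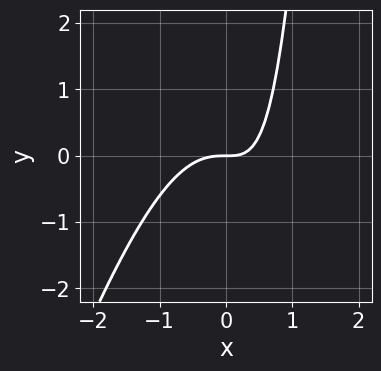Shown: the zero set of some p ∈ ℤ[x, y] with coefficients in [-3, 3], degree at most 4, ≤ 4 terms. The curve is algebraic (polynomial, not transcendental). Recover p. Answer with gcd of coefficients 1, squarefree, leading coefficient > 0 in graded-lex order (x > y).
deg p = 3. The shape is more complex than any degree-2 curve.
Observable constraints: one x-axis crossing is at x = 0; one y-axis crossing is at y = 0.
Matching integer coefficients to the picture gives p.

3*x^3 - x^2*y + 2*x*y - 2*y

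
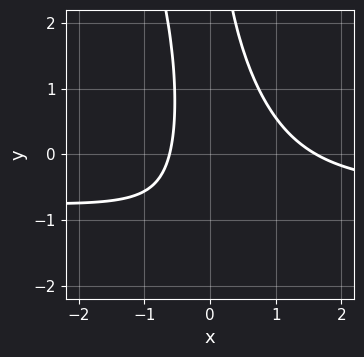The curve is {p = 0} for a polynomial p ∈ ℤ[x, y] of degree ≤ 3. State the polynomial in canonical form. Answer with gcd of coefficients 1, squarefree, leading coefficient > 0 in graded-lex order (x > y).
3*x^2*y + x*y^2 + 2*x^2 - 2*x - 2

(a) Degree: a generic line meets the curve in up to 3 points, so deg p = 3.
(b) Checking where it meets the axes: it misses every integer gridline on the y-axis.
(c) Together with the visible shape, these determine p as stated.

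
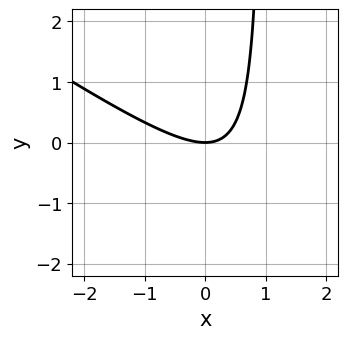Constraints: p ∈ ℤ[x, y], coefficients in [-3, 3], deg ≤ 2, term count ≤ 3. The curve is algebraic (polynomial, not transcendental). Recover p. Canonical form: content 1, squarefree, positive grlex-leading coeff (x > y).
(a) The degree is 2 — no degree-1 curve has this shape.
(b) From the visible intercepts: it meets the y-axis at y = 0 (among the integer gridlines); it crosses the x-axis at the gridline x = 0.
(c) The integer polynomial consistent with all of this is the stated p.

2*x^2 + 3*x*y - 3*y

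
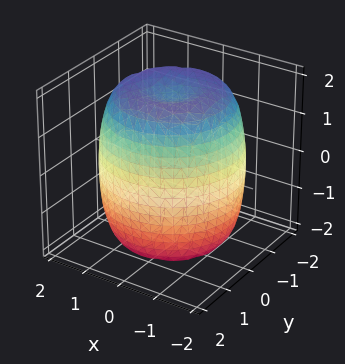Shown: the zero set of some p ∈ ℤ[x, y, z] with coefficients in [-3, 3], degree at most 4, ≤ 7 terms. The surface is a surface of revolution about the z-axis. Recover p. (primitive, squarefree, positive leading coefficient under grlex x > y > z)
x^4 + 2*x^2*y^2 + y^4 - 2*x^2 - 2*y^2 + z^2 - 3

(a) The degree is 4 — the shape is more complex than any degree-3 surface.
(b) Symmetries: rotational symmetry about the z-axis ⇒ p depends on x, y only through x² + y².
(c) From the visible intercepts: a circular section at z = -1 has radius between 1 and 2.
(d) Together with the visible shape, these determine p as stated.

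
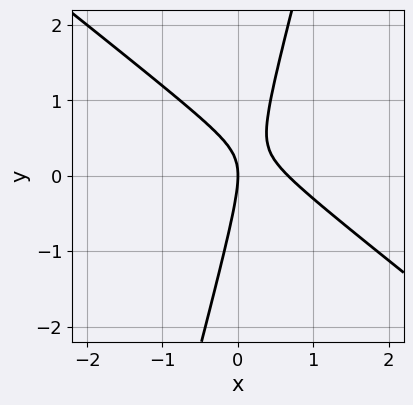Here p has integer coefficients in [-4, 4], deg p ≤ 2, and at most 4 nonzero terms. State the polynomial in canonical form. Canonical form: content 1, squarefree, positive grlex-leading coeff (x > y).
3*x^2 + 3*x*y - y^2 - 2*x

(a) The degree is 2 — no degree-1 curve has this shape.
(b) Checking where it meets the axes: it crosses the y-axis at the gridline y = 0; it meets the x-axis at x = 0 (among the integer gridlines).
(c) Together with the visible shape, these determine p as stated.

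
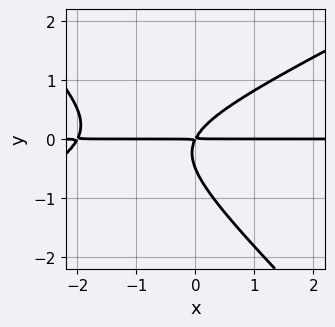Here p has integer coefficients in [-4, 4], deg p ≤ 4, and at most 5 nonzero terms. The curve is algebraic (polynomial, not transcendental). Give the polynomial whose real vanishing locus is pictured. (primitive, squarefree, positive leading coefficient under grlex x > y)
First, degree: the shape is more complex than any degree-2 curve, so deg p = 3.
Next, observable constraints: the visible x-axis segment lies entirely on the curve.
Finally, matching integer coefficients to the picture gives p.

x^2*y - x*y^2 - 2*y^3 + 2*x*y - y^2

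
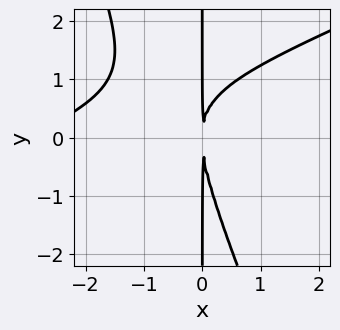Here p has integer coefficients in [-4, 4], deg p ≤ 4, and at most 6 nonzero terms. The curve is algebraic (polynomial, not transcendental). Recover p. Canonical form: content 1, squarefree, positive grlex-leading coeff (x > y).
1. The degree is 3 — a generic line meets the curve in up to 3 points.
2. Against the integer gridlines: every point of the y-axis in the box is on the curve.
3. Assembling these constraints gives the stated polynomial.

x^3 - 2*x^2*y - x*y^2 + 3*x^2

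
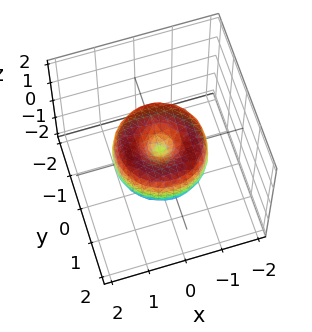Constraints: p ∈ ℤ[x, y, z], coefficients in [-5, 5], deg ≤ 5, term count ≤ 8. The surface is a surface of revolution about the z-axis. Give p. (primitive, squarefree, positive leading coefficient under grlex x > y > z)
2*x^4 + 4*x^2*y^2 + 2*y^4 - 3*x^2 - 3*y^2 + 2*z^2

First, the degree is 4 — no degree-3 surface has this shape.
Next, symmetry: every cross-section ⟂ z is a circle, so x, y appear only via x² + y².
Next, observable constraints: a circular section at z = 0 has radius between 1 and 2; it meets the z-axis at z = 0 (among the integer gridlines).
Finally, matching integer coefficients to the picture gives p.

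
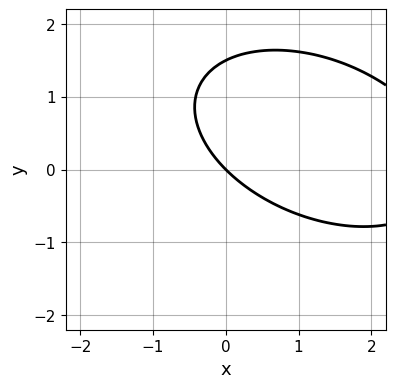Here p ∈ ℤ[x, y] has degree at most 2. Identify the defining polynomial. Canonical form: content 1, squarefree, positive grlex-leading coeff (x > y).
x^2 + x*y + 2*y^2 - 3*x - 3*y

The degree is 2 — a generic line meets the curve in up to 2 points.
Checking where it meets the axes: it meets the y-axis at y = 0 (among the integer gridlines); it meets the x-axis at x = 0 (among the integer gridlines).
These observations pin down the coefficients.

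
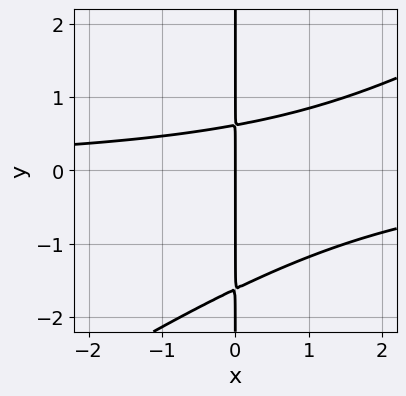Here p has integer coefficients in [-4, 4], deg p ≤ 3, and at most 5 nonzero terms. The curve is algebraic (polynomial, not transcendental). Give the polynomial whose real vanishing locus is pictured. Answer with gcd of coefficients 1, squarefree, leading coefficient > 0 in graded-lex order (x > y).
2*x^2*y - 3*x*y^2 - 3*x*y + 3*x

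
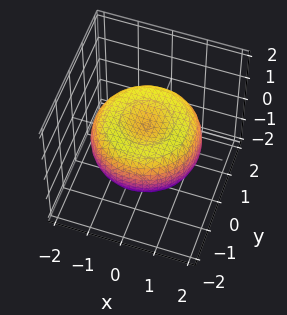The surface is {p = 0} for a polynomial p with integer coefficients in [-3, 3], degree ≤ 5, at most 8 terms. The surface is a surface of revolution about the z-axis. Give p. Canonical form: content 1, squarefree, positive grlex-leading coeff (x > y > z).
(a) deg p = 4. The shape is more complex than any degree-3 surface.
(b) Symmetry: the z-axis is an axis of rotation, so x and y enter only as x² + y².
(c) From the visible intercepts: a circular section at z = 0 has radius between 1 and 2.
(d) Solving for integer coefficients yields p as stated.

x^4 + 2*x^2*y^2 + y^4 - 2*x^2 - 2*y^2 + 3*z^2 - 1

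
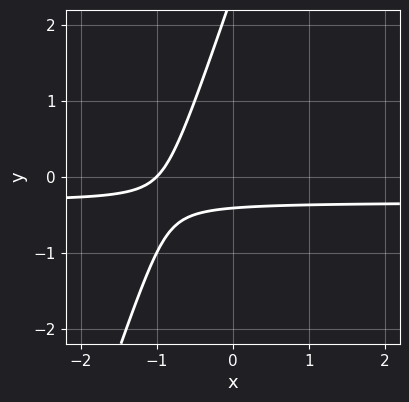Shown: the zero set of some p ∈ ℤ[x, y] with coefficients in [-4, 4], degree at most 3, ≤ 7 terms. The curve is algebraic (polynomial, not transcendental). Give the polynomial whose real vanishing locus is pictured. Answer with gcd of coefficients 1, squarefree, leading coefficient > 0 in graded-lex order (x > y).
1. The degree is 2 — the shape is more complex than any degree-1 curve.
2. Observable constraints: it meets the x-axis at x = -1 (among the integer gridlines).
3. Solving for integer coefficients yields p as stated.

3*x*y - y^2 + x + 2*y + 1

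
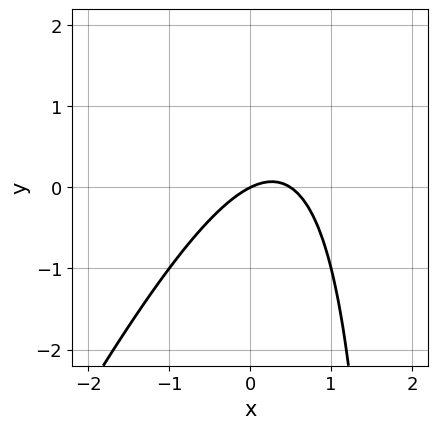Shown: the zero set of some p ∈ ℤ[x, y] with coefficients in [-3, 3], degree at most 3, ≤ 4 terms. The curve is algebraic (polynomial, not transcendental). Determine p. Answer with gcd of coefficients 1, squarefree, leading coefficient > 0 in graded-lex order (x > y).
2*x^2 - x*y - x + 2*y

The degree is 2 — a generic line meets the curve in up to 2 points.
From the axis intercepts and sections: it meets the x-axis at x = 0 (among the integer gridlines); one y-axis crossing is at y = 0.
These observations pin down the coefficients.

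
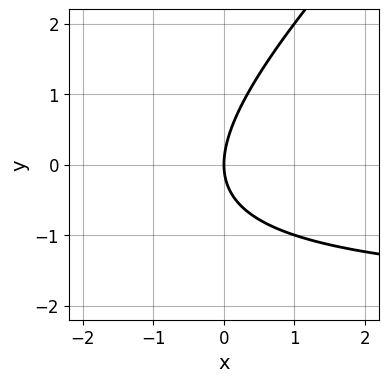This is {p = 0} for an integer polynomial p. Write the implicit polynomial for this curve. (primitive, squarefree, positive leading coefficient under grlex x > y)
x*y - y^2 + 2*x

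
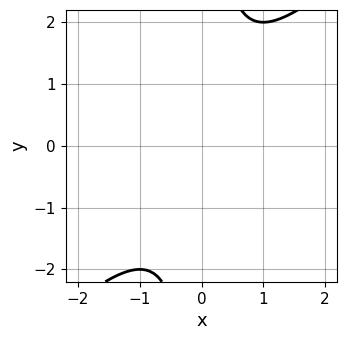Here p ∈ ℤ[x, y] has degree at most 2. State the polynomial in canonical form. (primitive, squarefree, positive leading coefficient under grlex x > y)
x^2 - x*y + 1

The degree is 2 — no degree-1 curve has this shape.
Reading off the gridlines: no y-intercept at any integer in the box; the curve avoids every integer x-axis point in the box.
Assembling these constraints gives the stated polynomial.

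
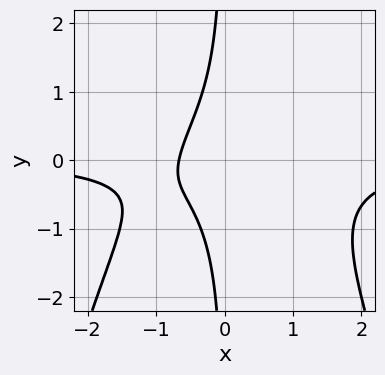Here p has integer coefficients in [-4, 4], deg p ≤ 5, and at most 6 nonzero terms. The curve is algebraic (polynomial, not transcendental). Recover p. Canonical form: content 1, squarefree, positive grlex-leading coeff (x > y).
2*x^3*y + 3*x*y^2 + 3*x + 2

First, the degree is 4 — the shape is more complex than any degree-3 curve.
Next, checking where it meets the axes: it misses every integer gridline on the y-axis.
Finally, these observations pin down the coefficients.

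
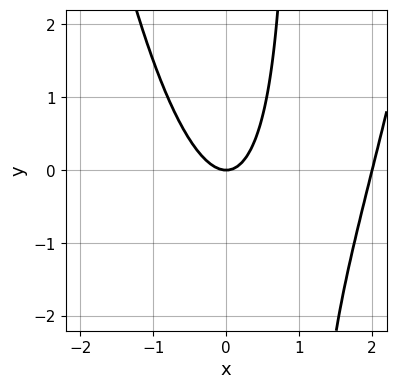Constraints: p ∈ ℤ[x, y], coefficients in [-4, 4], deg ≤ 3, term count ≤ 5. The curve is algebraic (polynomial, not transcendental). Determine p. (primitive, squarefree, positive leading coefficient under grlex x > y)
Degree: the shape is more complex than any degree-2 curve, so deg p = 3.
From the axis intercepts and sections: it meets the y-axis at y = 0 (among the integer gridlines); among the integer gridlines, it crosses the x-axis at x ∈ {0, 2}.
Putting this together gives p.

x^3 - 2*x^2 - x*y + y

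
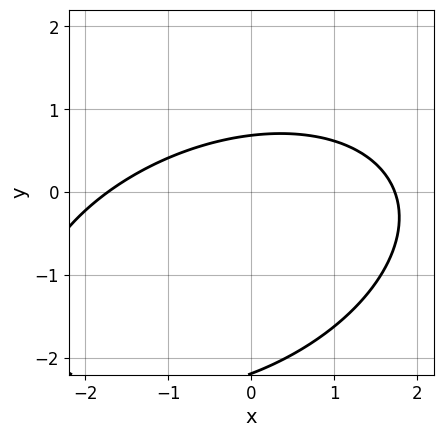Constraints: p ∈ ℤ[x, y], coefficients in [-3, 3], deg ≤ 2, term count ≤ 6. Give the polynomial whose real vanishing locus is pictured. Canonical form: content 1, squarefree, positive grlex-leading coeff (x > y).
x^2 - x*y + 2*y^2 + 3*y - 3

1. deg p = 2. A generic line meets the curve in up to 2 points.
2. Matching integer coefficients to the picture gives p.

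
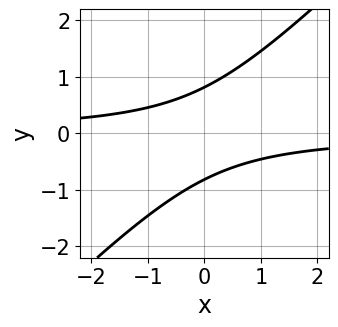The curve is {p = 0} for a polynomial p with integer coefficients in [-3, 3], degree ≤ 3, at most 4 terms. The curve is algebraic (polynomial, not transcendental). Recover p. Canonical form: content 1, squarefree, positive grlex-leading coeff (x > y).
3*x*y - 3*y^2 + 2

1. Degree: the shape is more complex than any degree-1 curve, so deg p = 2.
2. Checking where it meets the axes: it misses every integer gridline on the x-axis.
3. Matching integer coefficients to the picture gives p.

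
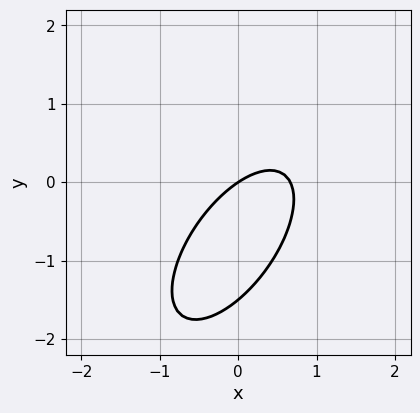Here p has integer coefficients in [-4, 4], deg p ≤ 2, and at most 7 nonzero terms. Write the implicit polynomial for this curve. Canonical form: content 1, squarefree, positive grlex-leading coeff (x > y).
3*x^2 - 3*x*y + 2*y^2 - 2*x + 3*y

The degree is 2 — the shape is more complex than any degree-1 curve.
Against the integer gridlines: it crosses the x-axis at the gridline x = 0; one y-axis crossing is at y = 0.
The integer polynomial consistent with all of this is the stated p.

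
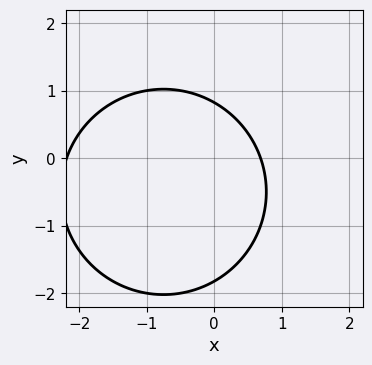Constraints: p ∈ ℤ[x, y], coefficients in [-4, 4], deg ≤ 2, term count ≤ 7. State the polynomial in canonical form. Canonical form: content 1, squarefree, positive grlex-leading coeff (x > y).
The degree is 2 — the shape is more complex than any degree-1 curve.
Solving for integer coefficients yields p as stated.

2*x^2 + 2*y^2 + 3*x + 2*y - 3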